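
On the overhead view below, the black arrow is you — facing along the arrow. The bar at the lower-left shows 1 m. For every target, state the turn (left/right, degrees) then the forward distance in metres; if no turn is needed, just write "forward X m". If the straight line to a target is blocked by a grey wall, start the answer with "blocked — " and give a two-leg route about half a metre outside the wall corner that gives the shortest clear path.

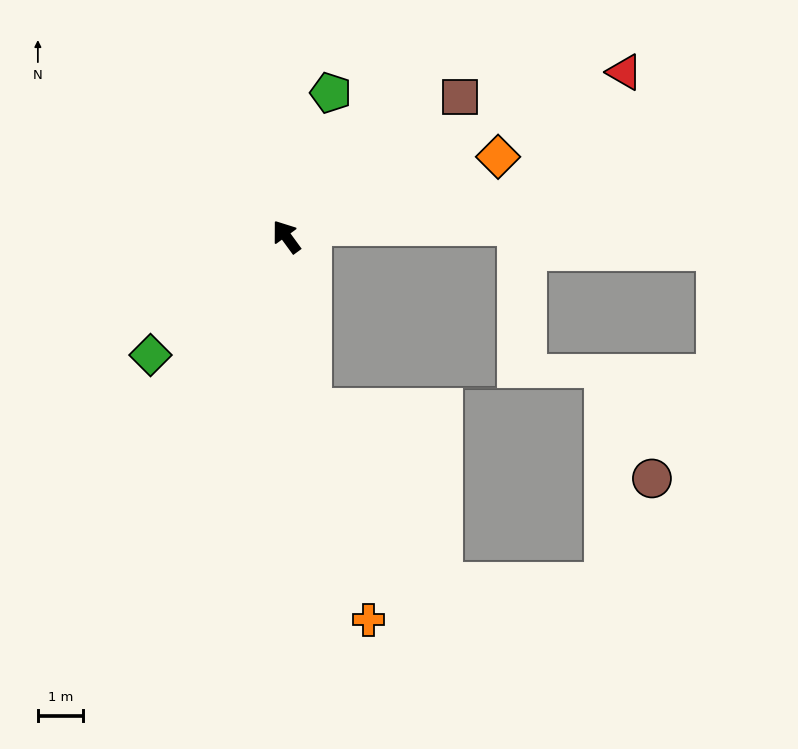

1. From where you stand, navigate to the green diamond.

turn left 95°, forward 4.0 m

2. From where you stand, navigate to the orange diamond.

turn right 105°, forward 5.0 m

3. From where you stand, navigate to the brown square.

turn right 87°, forward 4.9 m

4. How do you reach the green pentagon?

turn right 53°, forward 3.3 m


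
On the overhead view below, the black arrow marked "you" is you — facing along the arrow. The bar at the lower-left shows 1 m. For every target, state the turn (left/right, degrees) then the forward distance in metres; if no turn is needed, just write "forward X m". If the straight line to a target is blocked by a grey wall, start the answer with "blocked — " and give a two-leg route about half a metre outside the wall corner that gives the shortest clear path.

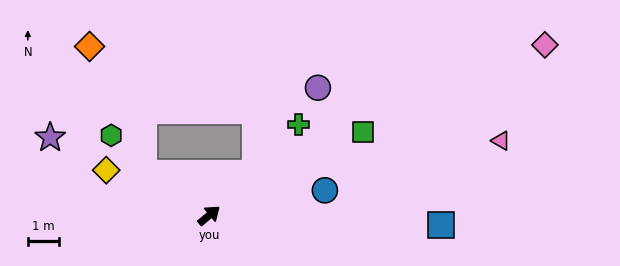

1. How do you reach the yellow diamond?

turn left 117°, forward 3.6 m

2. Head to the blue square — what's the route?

turn right 42°, forward 7.5 m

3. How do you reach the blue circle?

turn right 27°, forward 3.8 m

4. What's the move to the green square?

turn right 11°, forward 5.7 m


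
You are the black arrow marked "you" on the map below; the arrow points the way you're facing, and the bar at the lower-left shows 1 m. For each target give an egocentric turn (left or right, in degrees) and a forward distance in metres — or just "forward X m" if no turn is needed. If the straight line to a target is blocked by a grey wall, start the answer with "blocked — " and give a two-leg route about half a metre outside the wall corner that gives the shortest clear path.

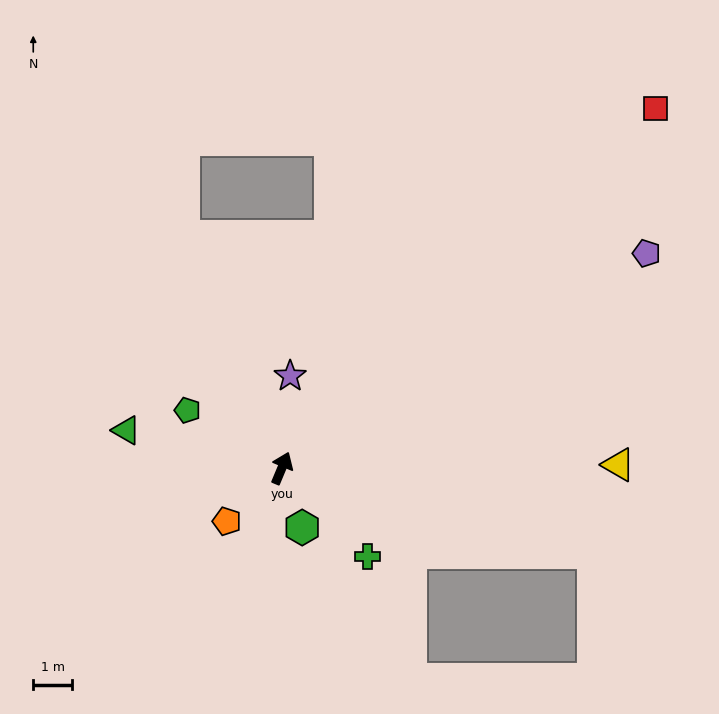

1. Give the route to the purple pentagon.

turn right 37°, forward 10.9 m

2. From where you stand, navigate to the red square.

turn right 23°, forward 13.4 m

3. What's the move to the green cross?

turn right 113°, forward 3.2 m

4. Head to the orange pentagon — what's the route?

turn left 157°, forward 2.0 m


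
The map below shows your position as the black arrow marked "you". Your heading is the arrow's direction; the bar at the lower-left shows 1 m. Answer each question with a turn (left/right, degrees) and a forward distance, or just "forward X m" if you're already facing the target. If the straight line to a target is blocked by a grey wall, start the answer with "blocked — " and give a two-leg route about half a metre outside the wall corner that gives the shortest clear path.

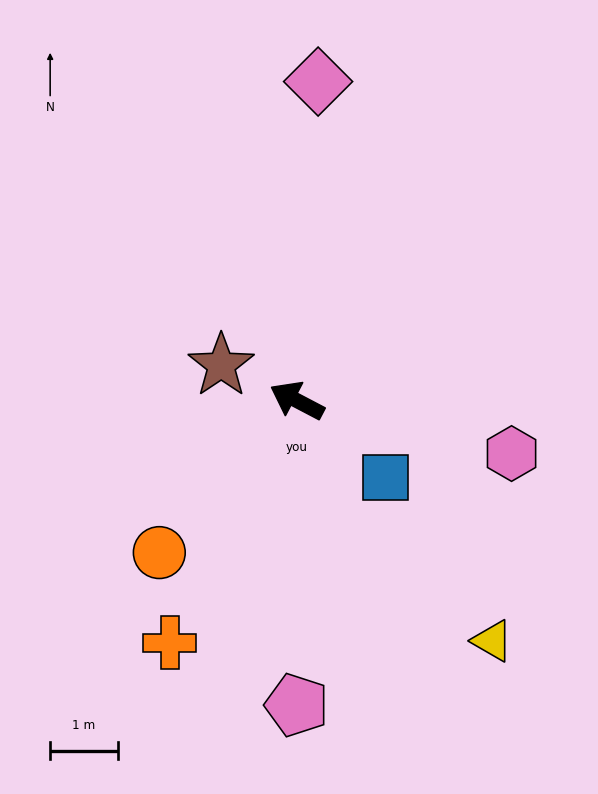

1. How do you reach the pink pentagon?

turn left 118°, forward 4.5 m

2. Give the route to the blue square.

turn left 167°, forward 1.7 m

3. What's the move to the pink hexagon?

turn right 166°, forward 3.3 m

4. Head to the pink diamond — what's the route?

turn right 66°, forward 4.7 m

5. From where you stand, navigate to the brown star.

turn left 3°, forward 1.2 m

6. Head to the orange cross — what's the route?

turn left 90°, forward 4.0 m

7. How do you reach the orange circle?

turn left 76°, forward 3.0 m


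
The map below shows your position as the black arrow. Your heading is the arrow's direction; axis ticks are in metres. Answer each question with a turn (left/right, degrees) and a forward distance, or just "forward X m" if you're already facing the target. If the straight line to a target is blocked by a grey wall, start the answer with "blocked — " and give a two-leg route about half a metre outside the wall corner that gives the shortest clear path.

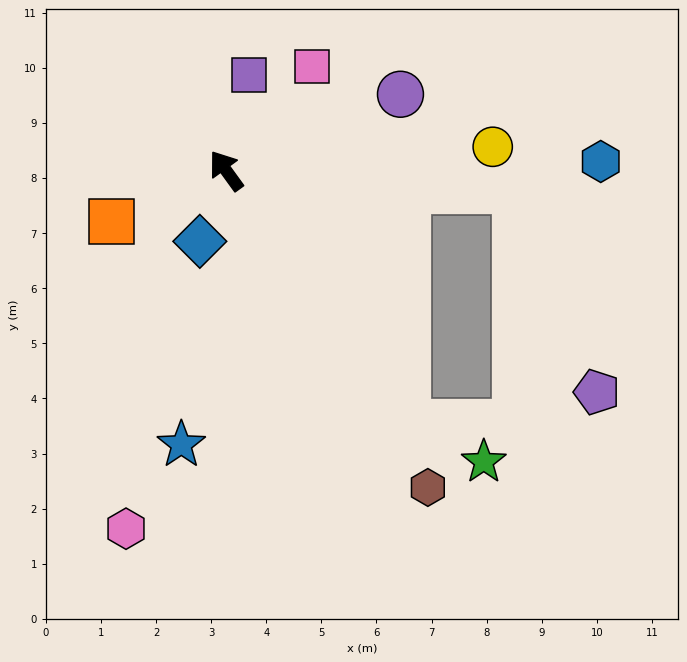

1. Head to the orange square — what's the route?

turn left 78°, forward 2.3 m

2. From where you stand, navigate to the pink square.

turn right 75°, forward 2.5 m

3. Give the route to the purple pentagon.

blocked — turn right 130°, forward 5.3 m, then turn right 64°, forward 3.9 m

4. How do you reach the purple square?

turn right 49°, forward 1.8 m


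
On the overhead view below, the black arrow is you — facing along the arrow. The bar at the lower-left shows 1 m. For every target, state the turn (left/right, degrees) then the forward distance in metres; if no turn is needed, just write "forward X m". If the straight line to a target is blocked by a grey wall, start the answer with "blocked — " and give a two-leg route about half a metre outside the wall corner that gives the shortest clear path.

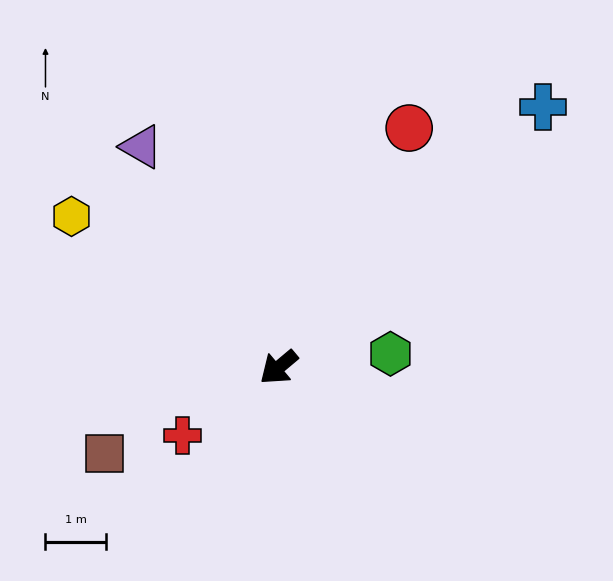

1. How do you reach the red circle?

turn right 159°, forward 4.5 m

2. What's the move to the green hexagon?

turn left 147°, forward 1.9 m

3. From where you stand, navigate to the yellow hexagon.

turn right 76°, forward 4.2 m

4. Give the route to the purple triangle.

turn right 98°, forward 4.3 m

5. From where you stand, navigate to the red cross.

turn right 5°, forward 1.9 m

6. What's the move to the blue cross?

turn right 175°, forward 6.1 m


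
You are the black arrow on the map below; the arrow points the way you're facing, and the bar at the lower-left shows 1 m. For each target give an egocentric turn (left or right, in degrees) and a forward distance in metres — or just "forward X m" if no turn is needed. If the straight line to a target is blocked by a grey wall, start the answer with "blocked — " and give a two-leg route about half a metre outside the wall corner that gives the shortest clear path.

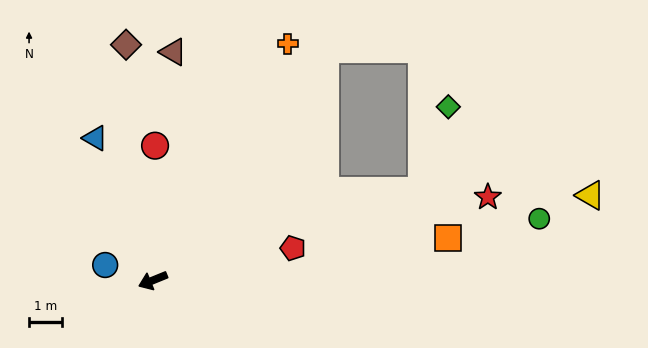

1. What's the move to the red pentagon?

turn left 171°, forward 4.4 m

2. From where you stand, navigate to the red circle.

turn right 113°, forward 4.1 m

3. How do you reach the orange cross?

turn right 142°, forward 8.4 m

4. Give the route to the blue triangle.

turn right 90°, forward 4.7 m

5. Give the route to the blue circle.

turn right 40°, forward 1.5 m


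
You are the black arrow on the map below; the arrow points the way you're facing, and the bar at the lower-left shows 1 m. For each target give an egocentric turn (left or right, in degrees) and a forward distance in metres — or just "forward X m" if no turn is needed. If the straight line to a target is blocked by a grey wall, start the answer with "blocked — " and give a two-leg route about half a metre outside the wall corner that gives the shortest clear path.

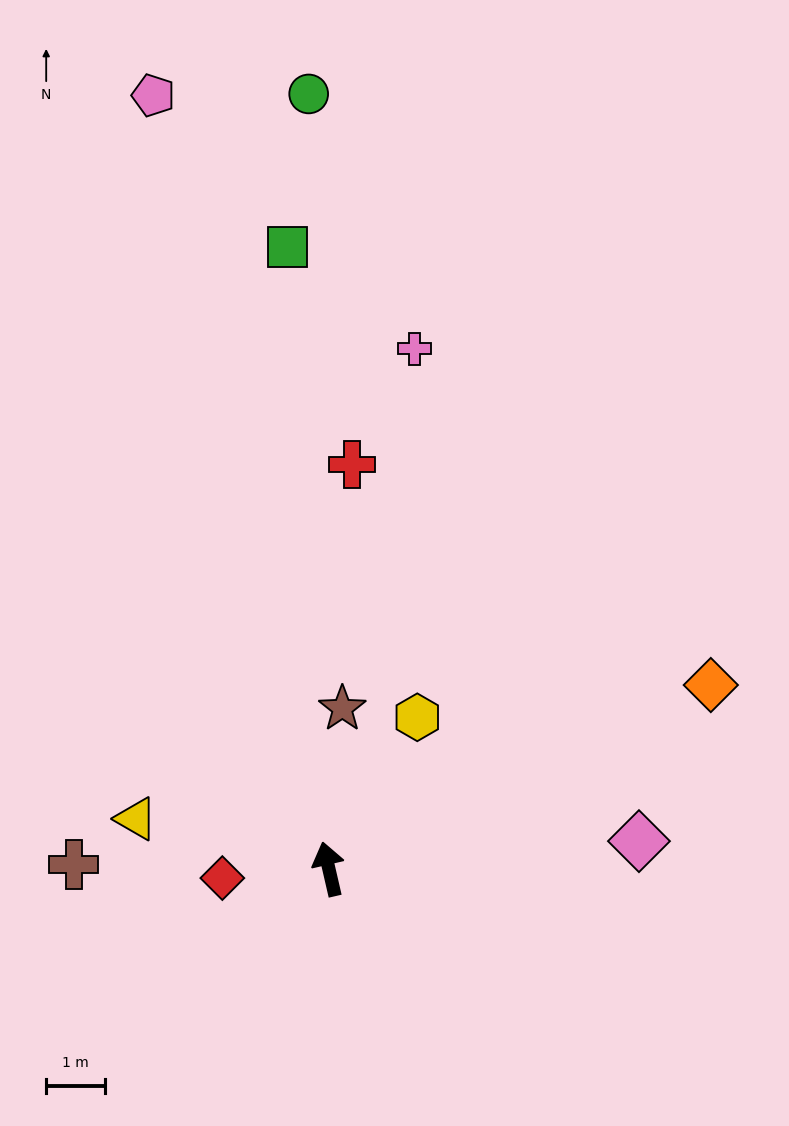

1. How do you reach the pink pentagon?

forward 13.6 m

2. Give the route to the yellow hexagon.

turn right 43°, forward 3.0 m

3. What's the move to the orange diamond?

turn right 77°, forward 7.3 m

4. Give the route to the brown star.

turn right 18°, forward 2.8 m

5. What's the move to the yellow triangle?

turn left 62°, forward 3.4 m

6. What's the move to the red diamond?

turn left 82°, forward 1.8 m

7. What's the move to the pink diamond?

turn right 98°, forward 5.3 m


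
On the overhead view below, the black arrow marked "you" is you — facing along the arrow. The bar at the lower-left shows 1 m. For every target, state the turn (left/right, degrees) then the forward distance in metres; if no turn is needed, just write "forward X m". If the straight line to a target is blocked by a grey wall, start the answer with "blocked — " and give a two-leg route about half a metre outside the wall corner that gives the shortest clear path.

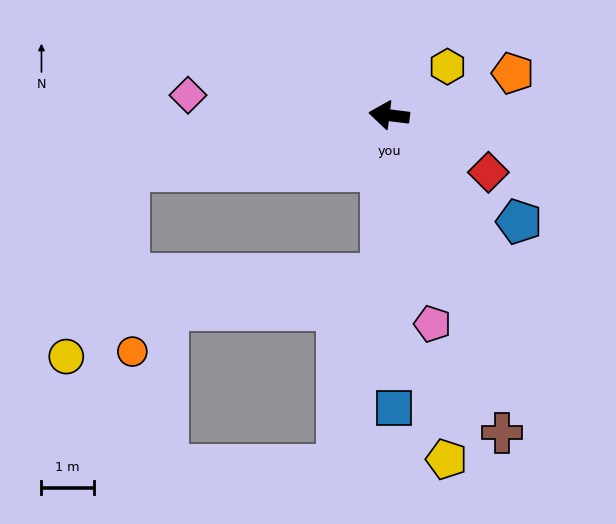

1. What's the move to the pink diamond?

forward 3.9 m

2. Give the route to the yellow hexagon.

turn right 133°, forward 1.5 m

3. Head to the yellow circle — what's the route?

blocked — turn left 19°, forward 5.1 m, then turn left 60°, forward 3.8 m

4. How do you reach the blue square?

turn left 98°, forward 5.6 m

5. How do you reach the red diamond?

turn left 157°, forward 2.2 m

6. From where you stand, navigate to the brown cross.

turn left 117°, forward 6.5 m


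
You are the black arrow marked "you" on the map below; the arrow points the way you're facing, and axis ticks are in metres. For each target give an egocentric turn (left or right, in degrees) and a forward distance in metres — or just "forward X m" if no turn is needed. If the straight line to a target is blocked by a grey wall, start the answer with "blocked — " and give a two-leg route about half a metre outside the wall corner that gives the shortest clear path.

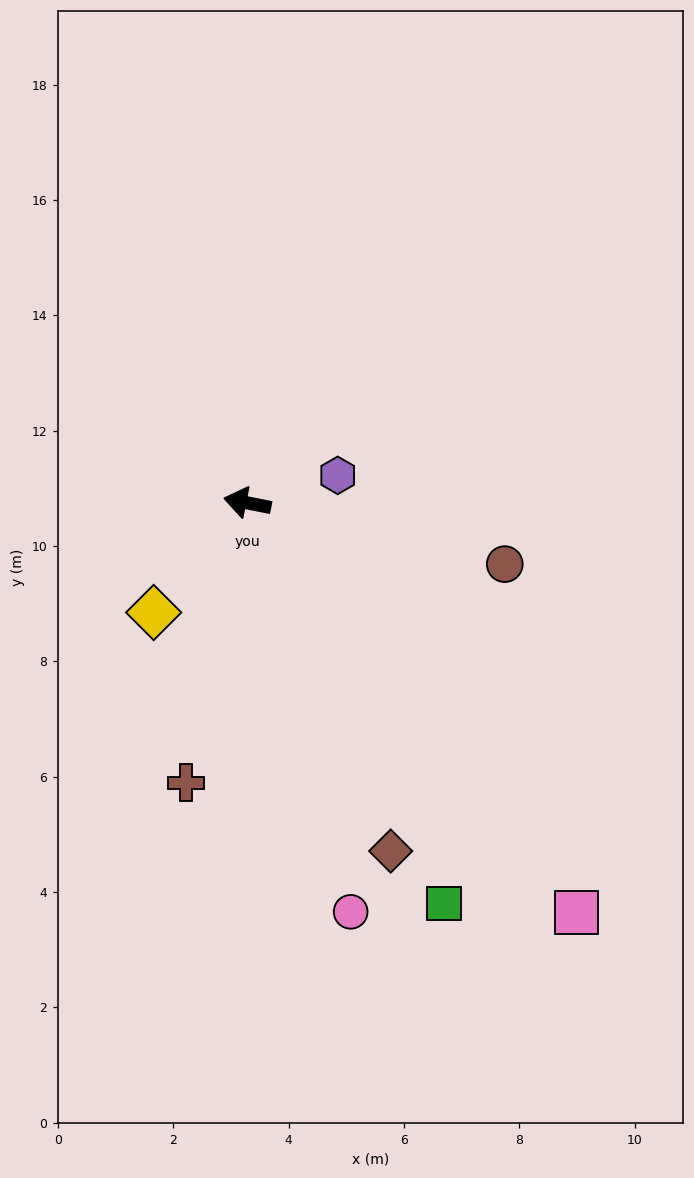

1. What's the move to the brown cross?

turn left 89°, forward 5.0 m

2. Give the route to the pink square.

turn left 140°, forward 9.1 m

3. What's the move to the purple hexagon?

turn right 152°, forward 1.6 m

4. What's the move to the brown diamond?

turn left 124°, forward 6.5 m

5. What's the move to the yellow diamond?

turn left 61°, forward 2.5 m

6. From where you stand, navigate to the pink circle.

turn left 115°, forward 7.3 m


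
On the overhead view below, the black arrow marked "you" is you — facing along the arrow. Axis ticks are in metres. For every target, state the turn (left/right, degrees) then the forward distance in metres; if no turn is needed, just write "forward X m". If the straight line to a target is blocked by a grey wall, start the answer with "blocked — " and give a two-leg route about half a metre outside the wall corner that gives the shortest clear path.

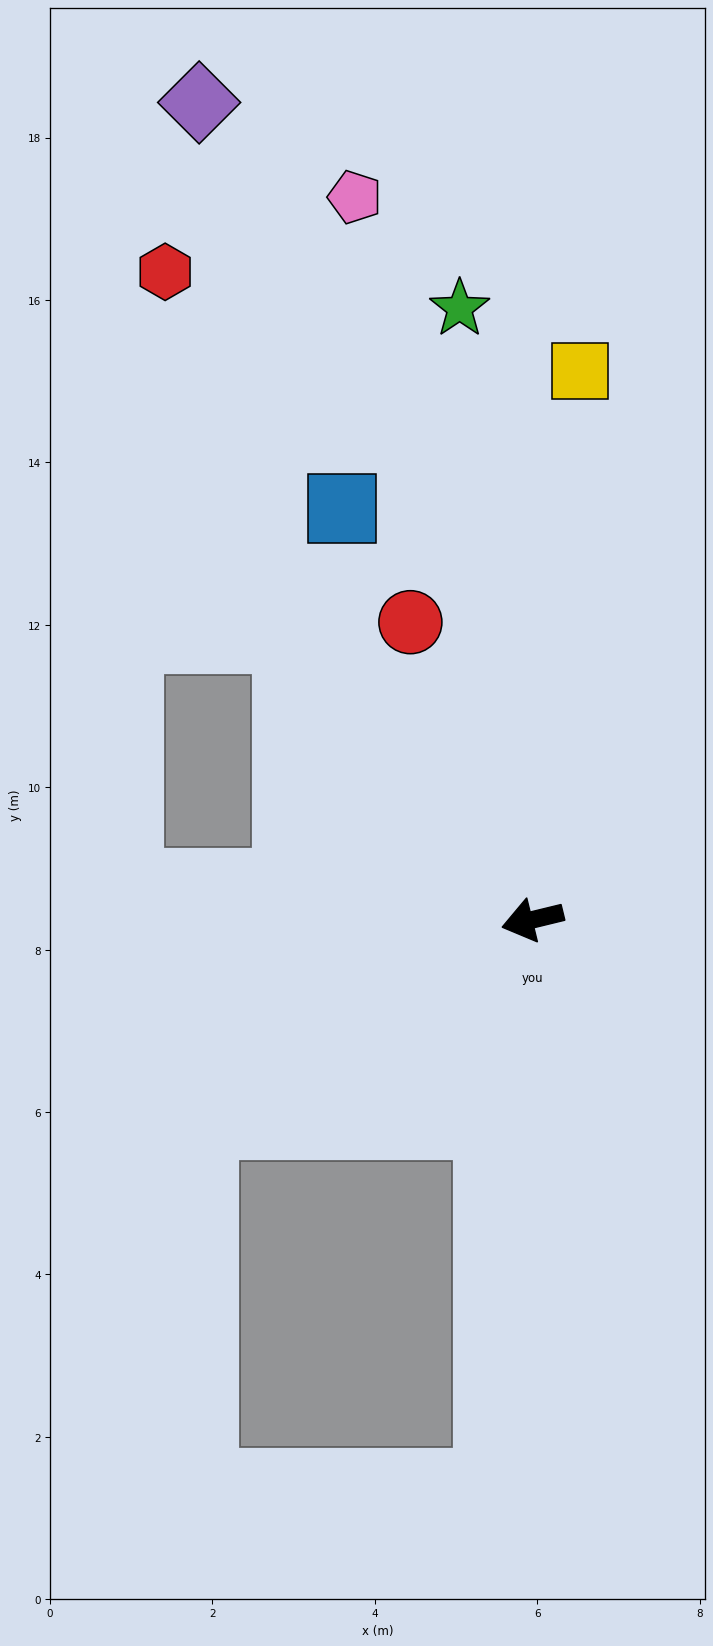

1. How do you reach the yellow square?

turn right 109°, forward 6.8 m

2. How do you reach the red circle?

turn right 81°, forward 4.0 m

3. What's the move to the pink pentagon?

turn right 90°, forward 9.2 m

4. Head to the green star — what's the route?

turn right 97°, forward 7.6 m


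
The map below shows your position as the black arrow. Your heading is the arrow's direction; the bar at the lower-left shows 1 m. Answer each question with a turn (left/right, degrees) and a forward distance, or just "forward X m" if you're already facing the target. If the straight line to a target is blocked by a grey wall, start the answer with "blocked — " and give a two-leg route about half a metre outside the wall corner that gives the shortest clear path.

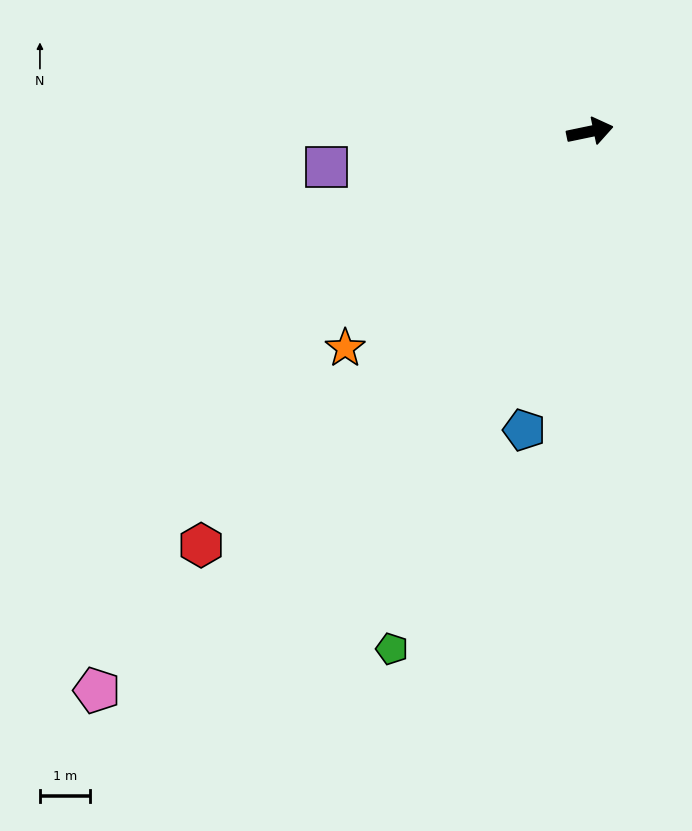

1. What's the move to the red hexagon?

turn right 145°, forward 11.4 m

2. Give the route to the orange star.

turn right 150°, forward 6.6 m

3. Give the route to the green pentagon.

turn right 123°, forward 11.1 m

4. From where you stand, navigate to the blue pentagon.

turn right 114°, forward 6.1 m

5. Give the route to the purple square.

turn left 176°, forward 5.3 m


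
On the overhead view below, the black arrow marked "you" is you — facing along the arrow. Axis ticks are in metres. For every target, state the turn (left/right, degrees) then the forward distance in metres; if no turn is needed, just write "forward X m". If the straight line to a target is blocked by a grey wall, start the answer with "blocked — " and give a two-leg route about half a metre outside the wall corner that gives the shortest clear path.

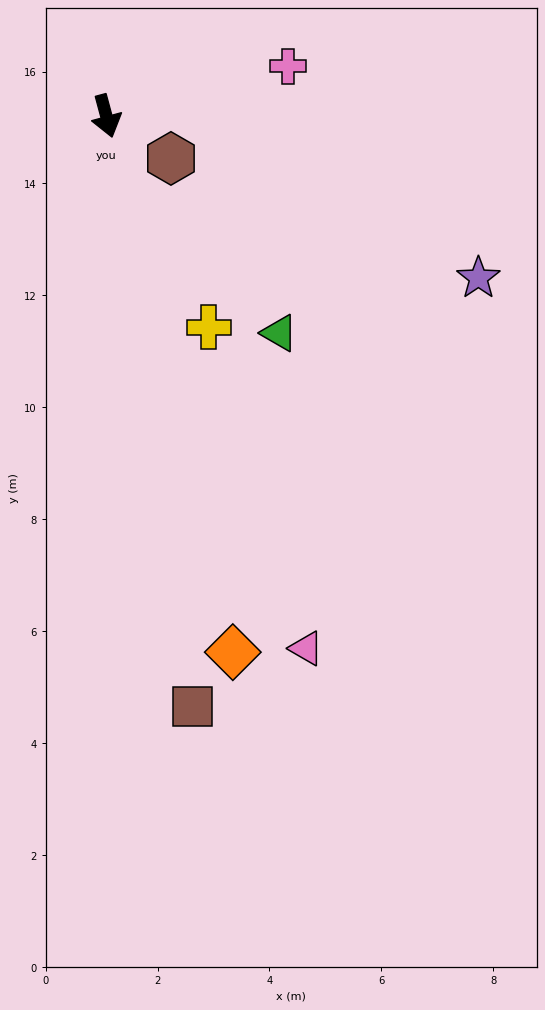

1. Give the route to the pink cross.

turn left 90°, forward 3.4 m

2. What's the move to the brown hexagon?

turn left 42°, forward 1.4 m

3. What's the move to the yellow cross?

turn left 11°, forward 4.2 m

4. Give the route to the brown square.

turn right 7°, forward 10.7 m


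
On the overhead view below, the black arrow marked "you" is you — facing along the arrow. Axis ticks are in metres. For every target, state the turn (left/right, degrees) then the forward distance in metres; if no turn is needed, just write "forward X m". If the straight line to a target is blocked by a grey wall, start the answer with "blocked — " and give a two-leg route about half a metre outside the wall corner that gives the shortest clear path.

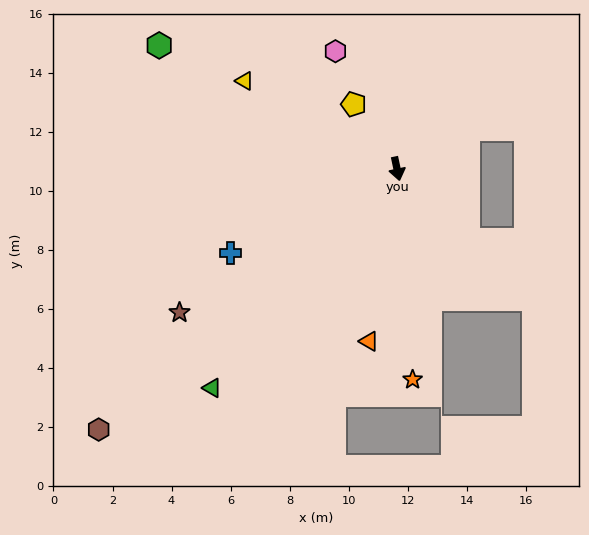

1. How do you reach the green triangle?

turn right 52°, forward 9.7 m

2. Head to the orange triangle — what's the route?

turn right 21°, forward 5.9 m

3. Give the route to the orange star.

turn right 8°, forward 7.2 m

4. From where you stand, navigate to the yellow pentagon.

turn right 158°, forward 2.6 m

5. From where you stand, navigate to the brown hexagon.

turn right 61°, forward 13.4 m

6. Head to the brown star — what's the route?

turn right 68°, forward 8.8 m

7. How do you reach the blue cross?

turn right 75°, forward 6.3 m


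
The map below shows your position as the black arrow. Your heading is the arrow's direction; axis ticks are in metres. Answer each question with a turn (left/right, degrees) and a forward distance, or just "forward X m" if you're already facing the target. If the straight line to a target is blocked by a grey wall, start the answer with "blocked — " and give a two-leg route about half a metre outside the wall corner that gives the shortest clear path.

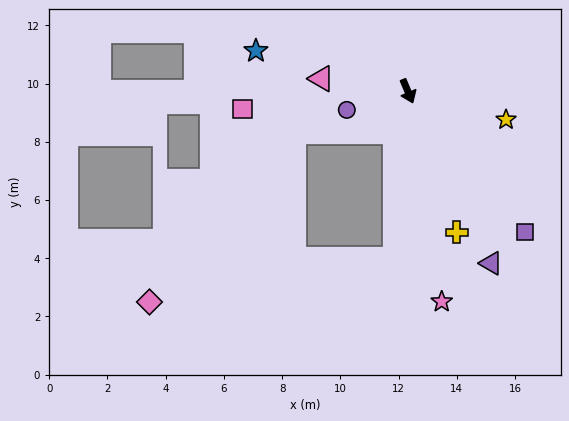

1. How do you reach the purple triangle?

turn left 3°, forward 6.6 m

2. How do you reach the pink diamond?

blocked — turn right 27°, forward 5.8 m, then turn right 76°, forward 8.6 m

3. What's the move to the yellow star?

turn left 51°, forward 3.5 m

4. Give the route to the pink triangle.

turn right 121°, forward 3.0 m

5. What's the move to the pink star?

turn right 14°, forward 7.3 m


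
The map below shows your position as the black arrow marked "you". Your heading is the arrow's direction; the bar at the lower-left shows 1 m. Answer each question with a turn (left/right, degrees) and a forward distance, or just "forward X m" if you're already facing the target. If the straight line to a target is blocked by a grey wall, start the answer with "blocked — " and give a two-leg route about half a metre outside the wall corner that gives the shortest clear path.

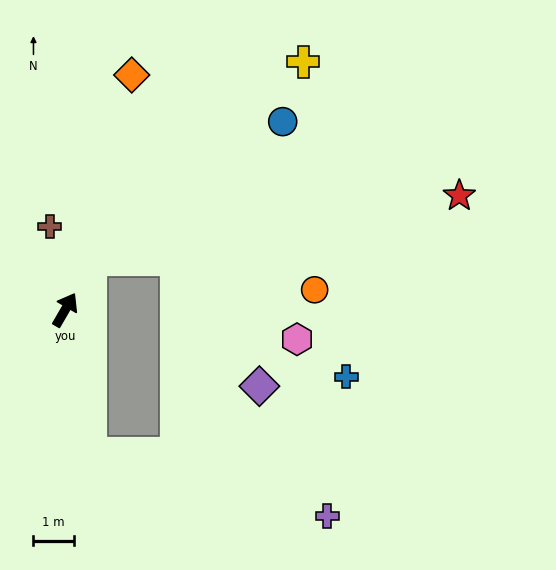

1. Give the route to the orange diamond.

turn left 14°, forward 6.1 m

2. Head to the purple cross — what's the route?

blocked — turn right 140°, forward 3.6 m, then turn left 65°, forward 6.1 m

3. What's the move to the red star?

blocked — turn left 4°, forward 1.4 m, then turn right 54°, forward 9.3 m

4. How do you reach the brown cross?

turn left 41°, forward 2.1 m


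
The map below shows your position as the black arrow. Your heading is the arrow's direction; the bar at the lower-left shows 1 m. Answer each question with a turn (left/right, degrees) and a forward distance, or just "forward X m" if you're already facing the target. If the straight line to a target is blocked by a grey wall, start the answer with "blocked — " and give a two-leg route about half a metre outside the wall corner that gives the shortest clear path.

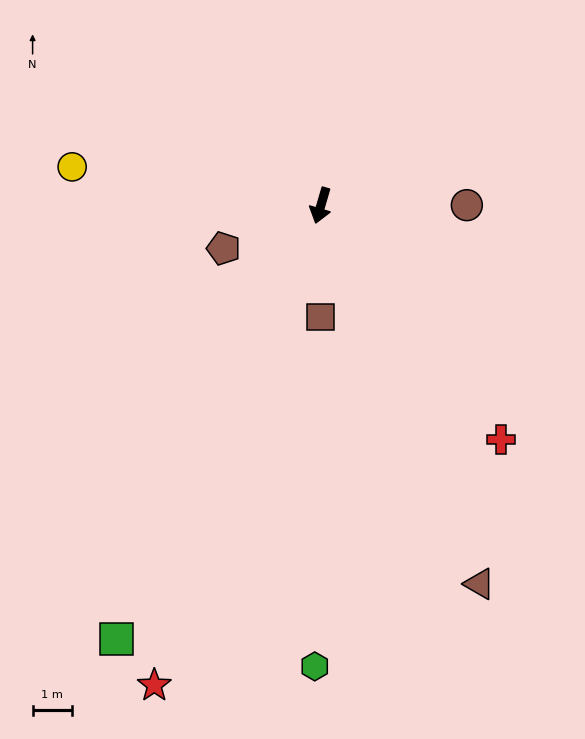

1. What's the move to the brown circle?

turn left 106°, forward 3.7 m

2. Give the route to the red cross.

turn left 54°, forward 7.5 m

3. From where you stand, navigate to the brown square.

turn left 16°, forward 2.8 m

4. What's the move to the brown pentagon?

turn right 50°, forward 2.7 m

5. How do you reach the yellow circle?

turn right 83°, forward 6.4 m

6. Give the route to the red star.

turn right 3°, forward 13.0 m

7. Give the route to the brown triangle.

turn left 39°, forward 10.5 m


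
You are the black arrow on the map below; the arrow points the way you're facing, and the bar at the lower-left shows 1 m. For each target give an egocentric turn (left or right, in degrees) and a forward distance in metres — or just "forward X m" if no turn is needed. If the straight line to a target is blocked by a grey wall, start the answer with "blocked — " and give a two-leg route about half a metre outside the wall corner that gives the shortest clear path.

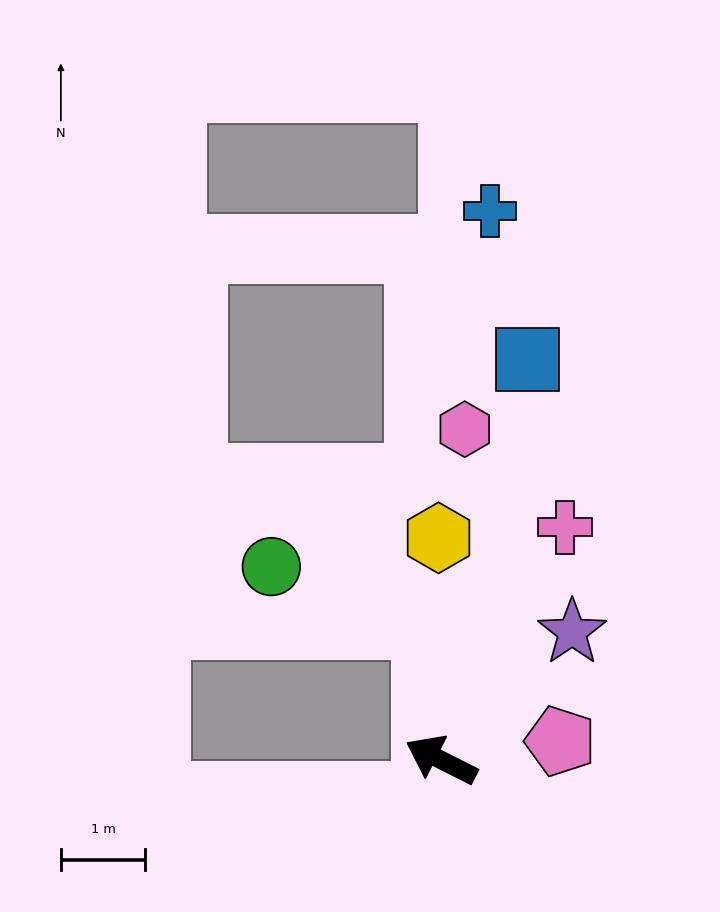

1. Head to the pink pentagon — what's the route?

turn right 144°, forward 1.4 m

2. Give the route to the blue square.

turn right 75°, forward 4.9 m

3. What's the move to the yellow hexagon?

turn right 63°, forward 2.6 m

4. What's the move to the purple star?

turn right 109°, forward 2.2 m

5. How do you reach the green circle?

blocked — turn right 58°, forward 1.6 m, then turn left 65°, forward 2.0 m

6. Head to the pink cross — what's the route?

turn right 91°, forward 3.1 m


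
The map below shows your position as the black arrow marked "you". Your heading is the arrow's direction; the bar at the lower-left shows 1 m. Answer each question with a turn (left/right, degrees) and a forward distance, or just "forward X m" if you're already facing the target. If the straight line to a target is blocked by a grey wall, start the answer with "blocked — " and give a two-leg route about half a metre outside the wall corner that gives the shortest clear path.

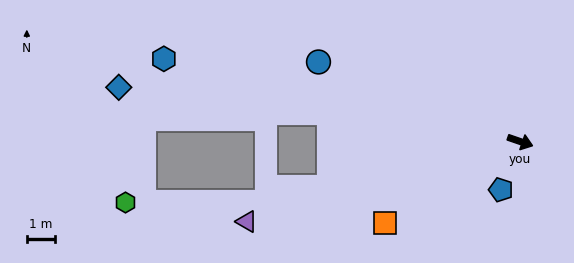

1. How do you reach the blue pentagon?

turn right 93°, forward 1.8 m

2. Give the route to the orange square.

turn right 130°, forward 5.5 m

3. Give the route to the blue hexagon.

turn right 174°, forward 12.8 m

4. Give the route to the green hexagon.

blocked — turn right 148°, forward 9.1 m, then turn right 13°, forward 4.9 m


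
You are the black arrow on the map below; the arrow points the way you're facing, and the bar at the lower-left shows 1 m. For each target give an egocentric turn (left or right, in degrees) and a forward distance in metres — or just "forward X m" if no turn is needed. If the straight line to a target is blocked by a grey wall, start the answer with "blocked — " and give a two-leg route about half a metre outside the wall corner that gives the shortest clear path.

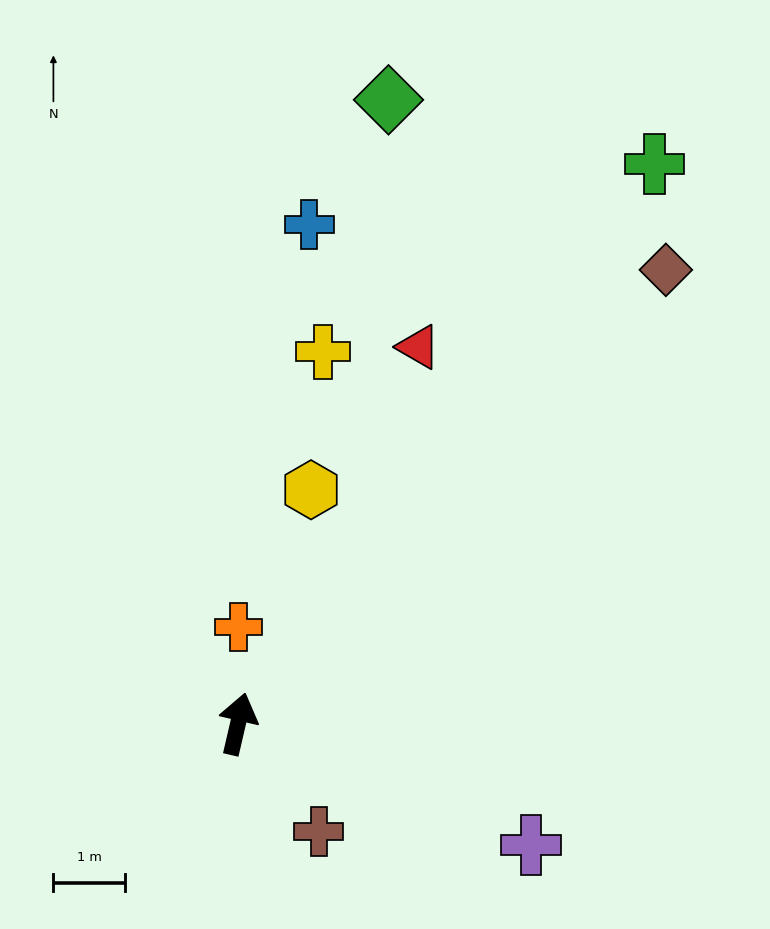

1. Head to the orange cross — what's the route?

turn left 13°, forward 1.3 m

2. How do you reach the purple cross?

turn right 99°, forward 4.4 m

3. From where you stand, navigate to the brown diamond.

turn right 30°, forward 8.7 m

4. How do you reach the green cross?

turn right 24°, forward 9.7 m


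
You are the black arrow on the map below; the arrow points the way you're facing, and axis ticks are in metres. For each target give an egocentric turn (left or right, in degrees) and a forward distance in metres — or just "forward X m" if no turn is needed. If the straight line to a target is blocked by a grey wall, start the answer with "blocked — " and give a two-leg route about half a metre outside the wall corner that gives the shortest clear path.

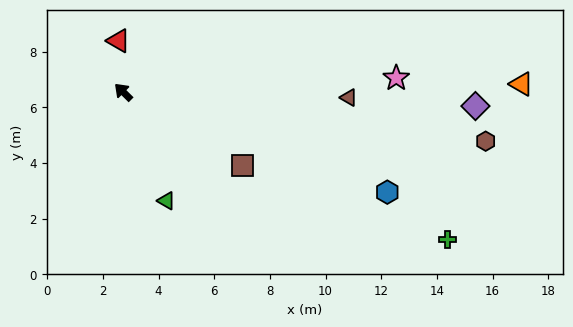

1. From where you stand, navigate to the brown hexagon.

turn right 143°, forward 13.1 m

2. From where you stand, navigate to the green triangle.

turn left 156°, forward 4.2 m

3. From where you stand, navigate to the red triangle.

turn right 40°, forward 1.9 m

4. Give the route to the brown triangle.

turn right 137°, forward 8.1 m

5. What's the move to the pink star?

turn right 132°, forward 9.8 m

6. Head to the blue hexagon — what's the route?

turn right 156°, forward 10.1 m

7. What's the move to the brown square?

turn right 167°, forward 5.0 m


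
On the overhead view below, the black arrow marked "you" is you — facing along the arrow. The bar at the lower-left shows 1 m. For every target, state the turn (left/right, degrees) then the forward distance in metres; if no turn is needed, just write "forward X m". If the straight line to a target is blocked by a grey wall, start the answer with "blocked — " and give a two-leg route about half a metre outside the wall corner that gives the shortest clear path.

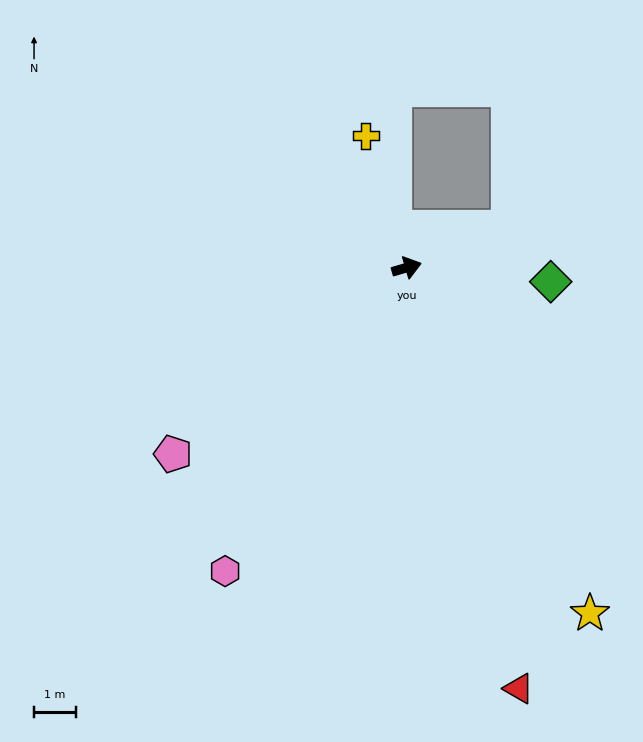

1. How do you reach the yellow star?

turn right 78°, forward 9.3 m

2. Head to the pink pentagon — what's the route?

turn right 158°, forward 7.1 m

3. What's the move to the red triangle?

turn right 91°, forward 10.4 m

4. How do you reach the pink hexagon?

turn right 137°, forward 8.4 m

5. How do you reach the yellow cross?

turn left 91°, forward 3.3 m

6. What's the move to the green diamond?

turn right 22°, forward 3.5 m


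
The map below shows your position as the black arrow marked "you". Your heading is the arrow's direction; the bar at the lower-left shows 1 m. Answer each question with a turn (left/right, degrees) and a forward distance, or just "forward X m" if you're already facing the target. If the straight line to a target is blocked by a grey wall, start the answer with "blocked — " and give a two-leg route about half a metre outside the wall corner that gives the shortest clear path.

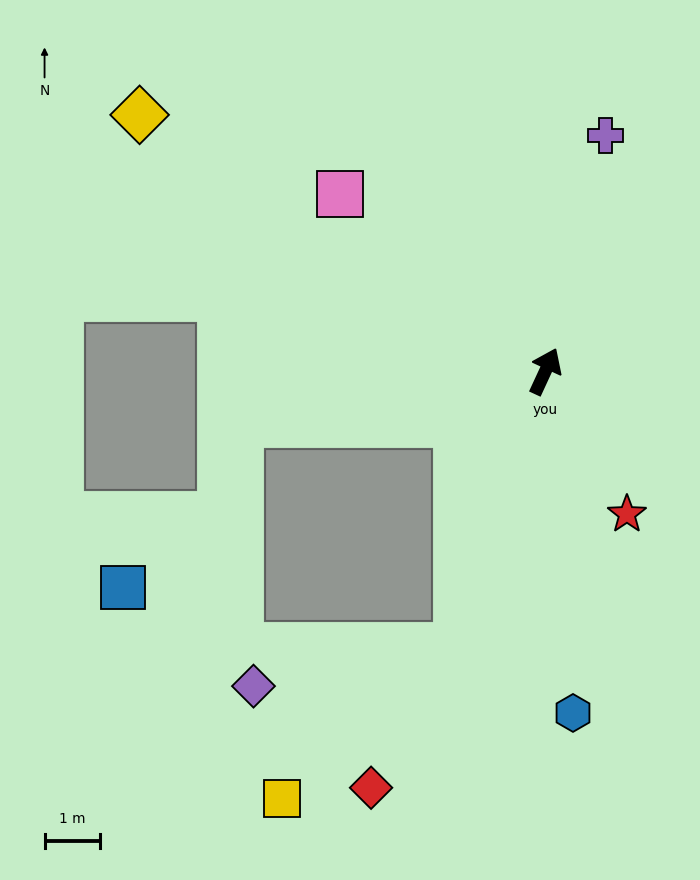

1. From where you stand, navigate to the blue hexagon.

turn right 151°, forward 6.1 m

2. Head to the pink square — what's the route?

turn left 74°, forward 4.8 m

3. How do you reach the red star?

turn right 125°, forward 2.9 m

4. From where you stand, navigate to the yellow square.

blocked — turn right 173°, forward 5.2 m, then turn right 31°, forward 4.2 m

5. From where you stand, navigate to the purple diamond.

blocked — turn right 173°, forward 5.2 m, then turn right 61°, forward 3.7 m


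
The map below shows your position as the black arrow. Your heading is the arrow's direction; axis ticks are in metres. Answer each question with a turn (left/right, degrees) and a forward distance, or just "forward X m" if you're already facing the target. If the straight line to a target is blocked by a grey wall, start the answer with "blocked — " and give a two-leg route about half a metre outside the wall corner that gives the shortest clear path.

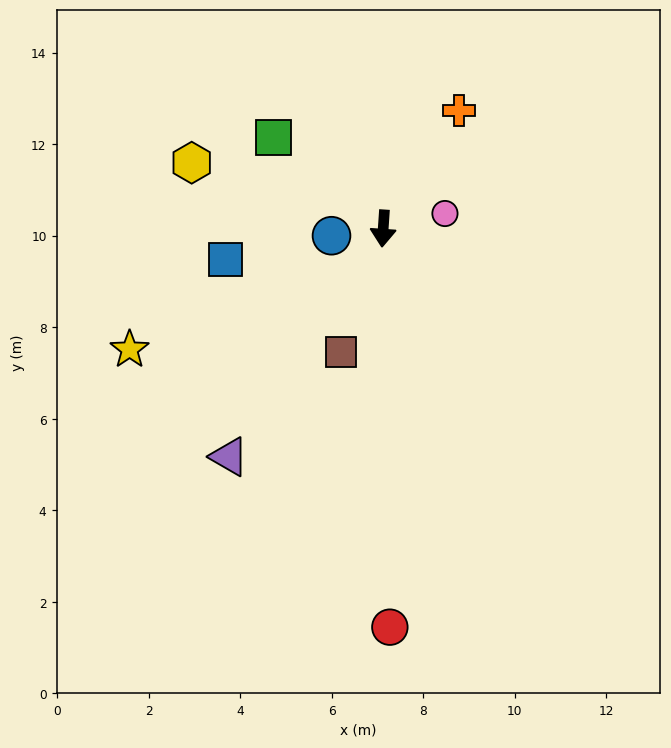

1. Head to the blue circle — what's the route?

turn right 78°, forward 1.1 m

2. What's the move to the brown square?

turn right 15°, forward 2.9 m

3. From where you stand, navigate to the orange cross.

turn left 151°, forward 3.1 m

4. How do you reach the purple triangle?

turn right 30°, forward 6.0 m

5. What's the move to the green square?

turn right 126°, forward 3.1 m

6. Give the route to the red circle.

turn left 5°, forward 8.7 m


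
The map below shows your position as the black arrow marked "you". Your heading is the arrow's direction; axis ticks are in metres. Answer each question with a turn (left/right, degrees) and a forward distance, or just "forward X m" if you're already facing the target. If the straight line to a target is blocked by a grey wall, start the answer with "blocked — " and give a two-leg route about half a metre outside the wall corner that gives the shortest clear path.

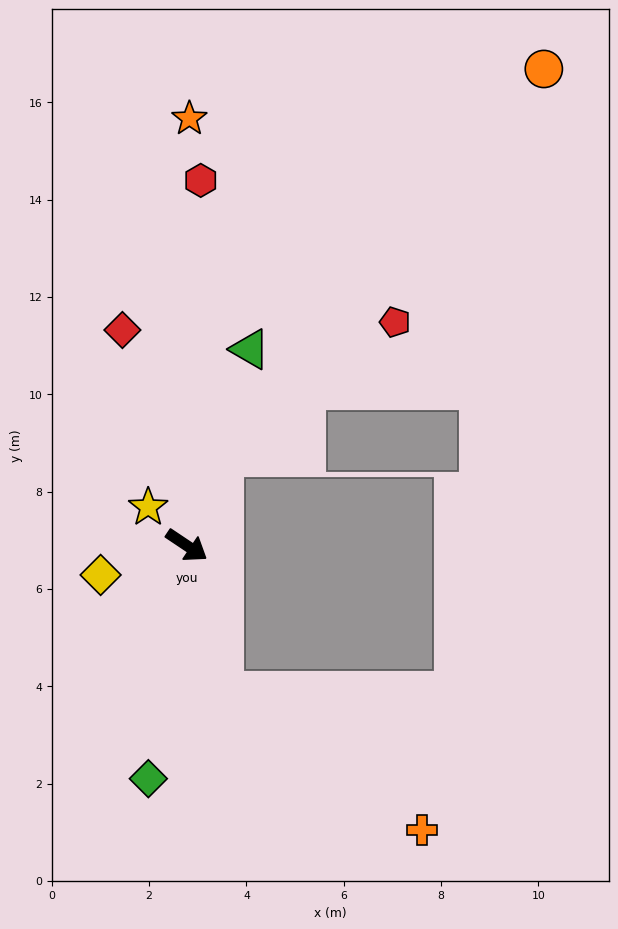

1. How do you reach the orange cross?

blocked — turn right 42°, forward 3.1 m, then turn left 41°, forward 5.0 m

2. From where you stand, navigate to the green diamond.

turn right 66°, forward 4.9 m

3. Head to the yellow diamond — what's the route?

turn right 127°, forward 1.9 m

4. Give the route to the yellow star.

turn left 169°, forward 1.1 m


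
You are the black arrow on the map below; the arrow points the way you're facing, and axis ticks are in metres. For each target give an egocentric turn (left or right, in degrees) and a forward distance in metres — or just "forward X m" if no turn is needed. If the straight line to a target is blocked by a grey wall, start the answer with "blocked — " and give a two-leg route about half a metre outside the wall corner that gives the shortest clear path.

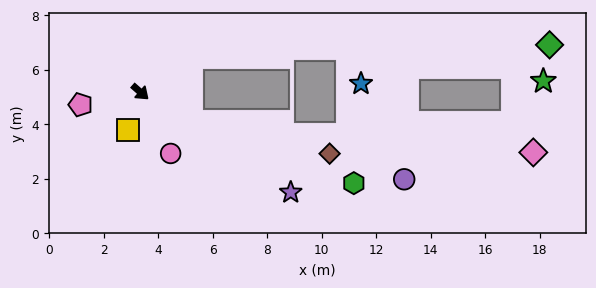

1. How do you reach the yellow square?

turn right 67°, forward 1.5 m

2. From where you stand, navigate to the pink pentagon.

turn right 127°, forward 2.2 m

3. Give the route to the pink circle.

turn right 22°, forward 2.5 m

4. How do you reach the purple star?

turn left 8°, forward 6.6 m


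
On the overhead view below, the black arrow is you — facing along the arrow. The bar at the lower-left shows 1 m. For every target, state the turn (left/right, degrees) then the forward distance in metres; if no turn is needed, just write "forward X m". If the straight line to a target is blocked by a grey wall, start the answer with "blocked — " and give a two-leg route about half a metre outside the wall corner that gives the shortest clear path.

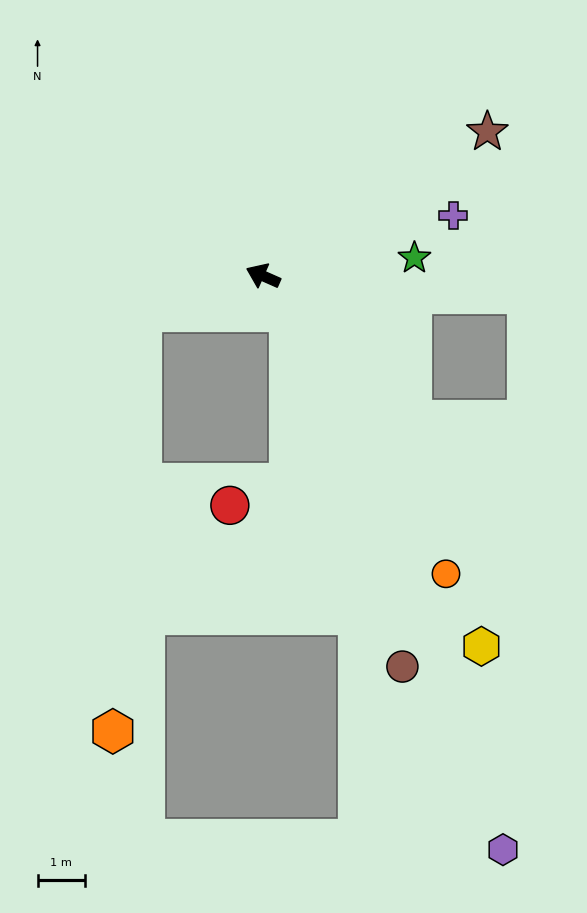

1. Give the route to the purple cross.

turn right 139°, forward 4.2 m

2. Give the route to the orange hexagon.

blocked — turn left 40°, forward 2.7 m, then turn left 70°, forward 8.9 m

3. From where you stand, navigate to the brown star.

turn right 123°, forward 5.6 m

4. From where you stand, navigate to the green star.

turn right 149°, forward 3.2 m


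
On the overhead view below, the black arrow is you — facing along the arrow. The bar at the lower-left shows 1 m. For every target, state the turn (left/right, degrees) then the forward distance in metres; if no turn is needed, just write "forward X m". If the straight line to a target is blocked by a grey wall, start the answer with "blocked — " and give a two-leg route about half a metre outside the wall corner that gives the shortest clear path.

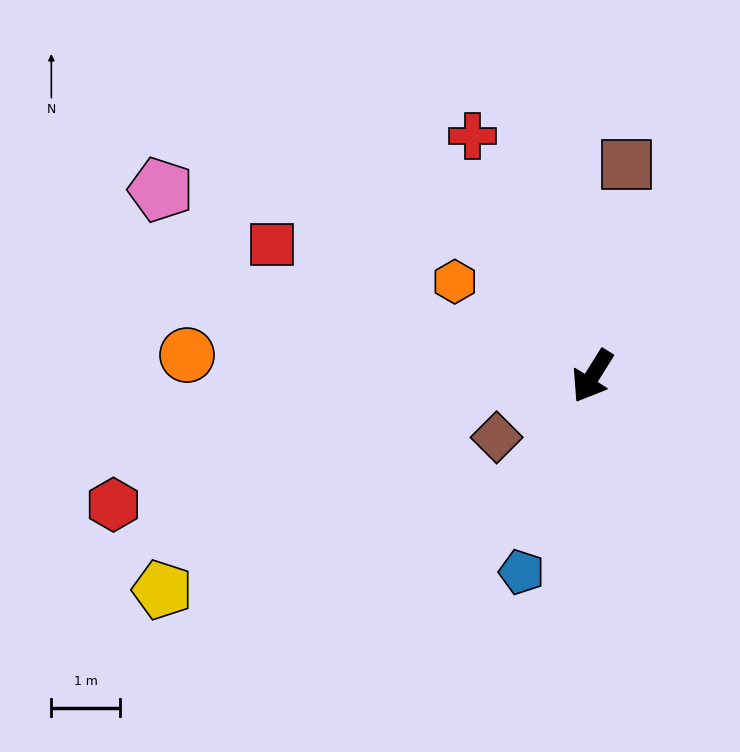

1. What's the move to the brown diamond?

turn right 25°, forward 1.6 m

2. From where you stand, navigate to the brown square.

turn right 157°, forward 3.1 m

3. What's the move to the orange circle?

turn right 61°, forward 5.9 m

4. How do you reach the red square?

turn right 80°, forward 5.0 m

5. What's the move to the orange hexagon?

turn right 92°, forward 2.4 m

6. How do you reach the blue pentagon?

turn left 12°, forward 3.0 m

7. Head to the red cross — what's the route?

turn right 121°, forward 3.9 m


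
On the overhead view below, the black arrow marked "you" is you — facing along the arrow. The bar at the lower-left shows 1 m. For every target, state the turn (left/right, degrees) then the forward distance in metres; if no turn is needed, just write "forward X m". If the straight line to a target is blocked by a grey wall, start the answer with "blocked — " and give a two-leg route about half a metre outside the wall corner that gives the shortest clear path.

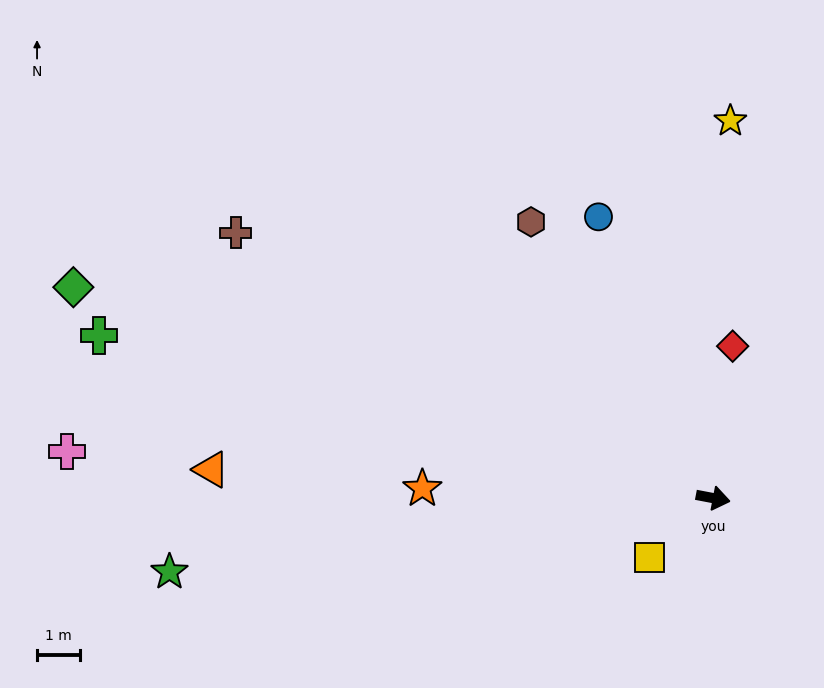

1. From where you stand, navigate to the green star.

turn right 161°, forward 12.7 m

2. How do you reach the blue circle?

turn left 123°, forward 7.0 m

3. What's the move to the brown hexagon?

turn left 134°, forward 7.6 m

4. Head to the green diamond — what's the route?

turn left 173°, forward 15.6 m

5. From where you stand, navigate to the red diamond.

turn left 94°, forward 3.5 m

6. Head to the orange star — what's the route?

turn right 171°, forward 6.7 m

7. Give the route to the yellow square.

turn right 126°, forward 2.0 m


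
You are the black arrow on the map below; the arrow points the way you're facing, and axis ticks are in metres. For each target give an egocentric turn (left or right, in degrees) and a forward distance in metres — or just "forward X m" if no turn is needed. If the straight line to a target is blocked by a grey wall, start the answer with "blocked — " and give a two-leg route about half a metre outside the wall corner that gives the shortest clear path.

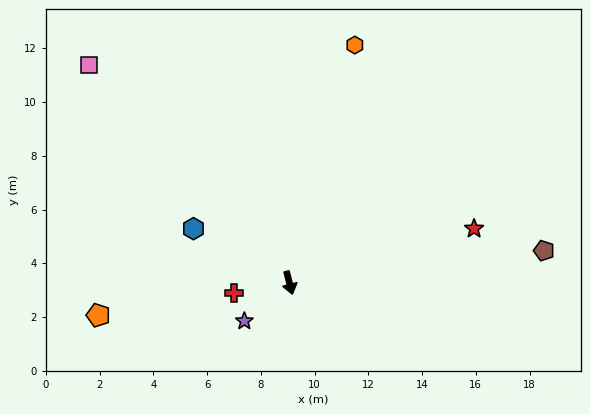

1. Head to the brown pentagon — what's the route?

turn left 83°, forward 9.5 m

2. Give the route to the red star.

turn left 92°, forward 7.2 m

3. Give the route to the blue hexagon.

turn right 134°, forward 4.1 m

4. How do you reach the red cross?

turn right 94°, forward 2.1 m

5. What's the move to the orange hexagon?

turn left 150°, forward 9.2 m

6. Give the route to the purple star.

turn right 64°, forward 2.2 m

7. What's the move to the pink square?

turn right 152°, forward 11.0 m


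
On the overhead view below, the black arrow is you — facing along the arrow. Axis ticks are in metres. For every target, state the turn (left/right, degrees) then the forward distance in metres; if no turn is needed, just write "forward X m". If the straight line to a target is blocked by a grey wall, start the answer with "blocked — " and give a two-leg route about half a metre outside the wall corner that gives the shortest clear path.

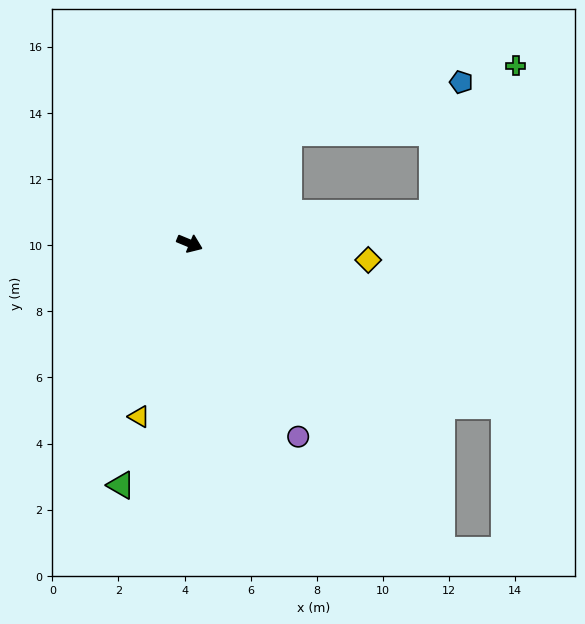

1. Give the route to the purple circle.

turn right 38°, forward 6.7 m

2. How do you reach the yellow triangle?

turn right 84°, forward 5.5 m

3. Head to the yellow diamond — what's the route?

turn left 17°, forward 5.4 m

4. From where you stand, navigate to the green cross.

blocked — turn left 30°, forward 7.4 m, then turn left 53°, forward 5.1 m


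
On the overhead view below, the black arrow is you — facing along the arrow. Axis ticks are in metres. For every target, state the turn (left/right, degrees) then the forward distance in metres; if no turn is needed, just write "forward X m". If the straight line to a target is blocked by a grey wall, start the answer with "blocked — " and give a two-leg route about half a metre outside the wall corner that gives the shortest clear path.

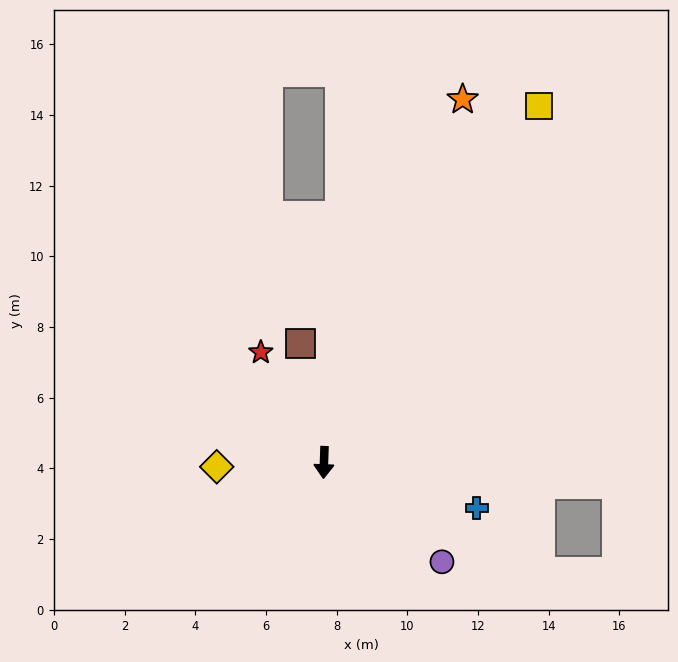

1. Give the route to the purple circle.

turn left 52°, forward 4.4 m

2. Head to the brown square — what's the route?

turn right 167°, forward 3.4 m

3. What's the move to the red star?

turn right 148°, forward 3.6 m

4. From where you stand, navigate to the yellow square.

turn left 151°, forward 11.8 m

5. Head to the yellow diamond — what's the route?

turn right 86°, forward 3.0 m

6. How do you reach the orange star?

turn left 161°, forward 11.0 m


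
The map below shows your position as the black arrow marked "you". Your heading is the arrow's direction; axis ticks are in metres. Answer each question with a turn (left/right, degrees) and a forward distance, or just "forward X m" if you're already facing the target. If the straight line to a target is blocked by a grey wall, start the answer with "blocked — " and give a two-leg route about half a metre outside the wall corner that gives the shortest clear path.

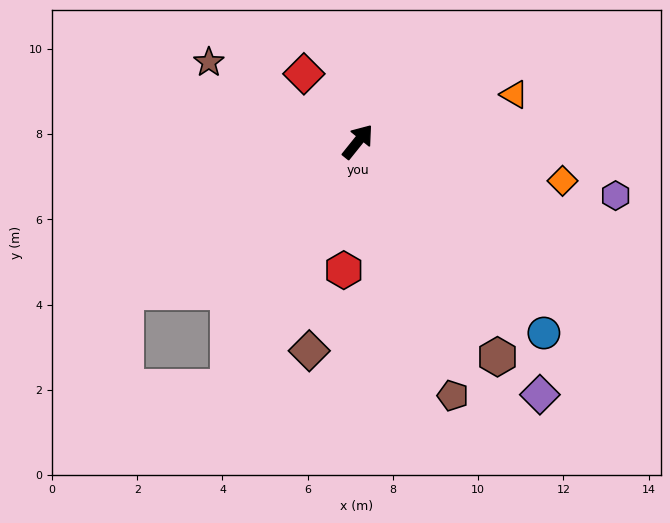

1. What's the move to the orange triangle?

turn right 34°, forward 3.8 m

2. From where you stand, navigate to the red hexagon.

turn right 147°, forward 3.0 m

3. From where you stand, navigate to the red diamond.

turn left 77°, forward 2.0 m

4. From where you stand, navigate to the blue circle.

turn right 97°, forward 6.3 m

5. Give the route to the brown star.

turn left 101°, forward 4.0 m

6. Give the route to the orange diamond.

turn right 62°, forward 4.9 m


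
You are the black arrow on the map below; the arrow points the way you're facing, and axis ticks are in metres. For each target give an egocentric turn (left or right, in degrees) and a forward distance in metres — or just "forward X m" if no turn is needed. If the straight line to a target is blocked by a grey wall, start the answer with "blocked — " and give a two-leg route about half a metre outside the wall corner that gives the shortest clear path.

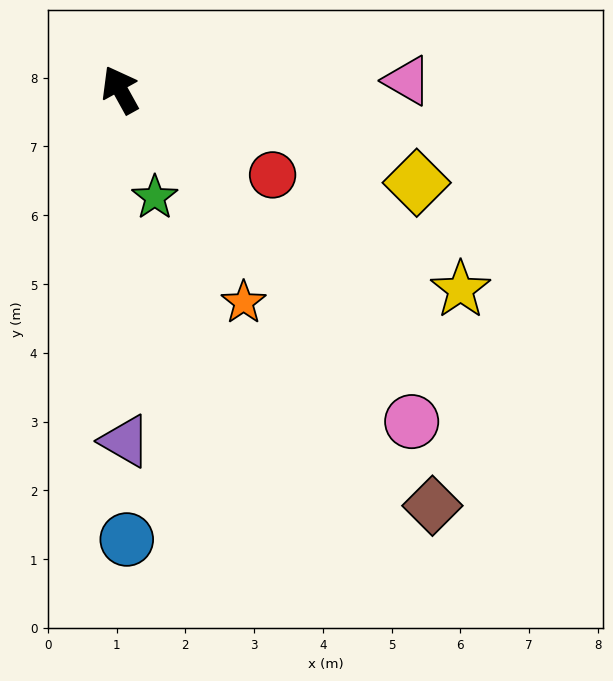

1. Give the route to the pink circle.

turn right 168°, forward 6.4 m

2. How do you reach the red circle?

turn right 148°, forward 2.5 m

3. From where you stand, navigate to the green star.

turn left 169°, forward 1.6 m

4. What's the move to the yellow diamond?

turn right 136°, forward 4.5 m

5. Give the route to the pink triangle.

turn right 117°, forward 4.2 m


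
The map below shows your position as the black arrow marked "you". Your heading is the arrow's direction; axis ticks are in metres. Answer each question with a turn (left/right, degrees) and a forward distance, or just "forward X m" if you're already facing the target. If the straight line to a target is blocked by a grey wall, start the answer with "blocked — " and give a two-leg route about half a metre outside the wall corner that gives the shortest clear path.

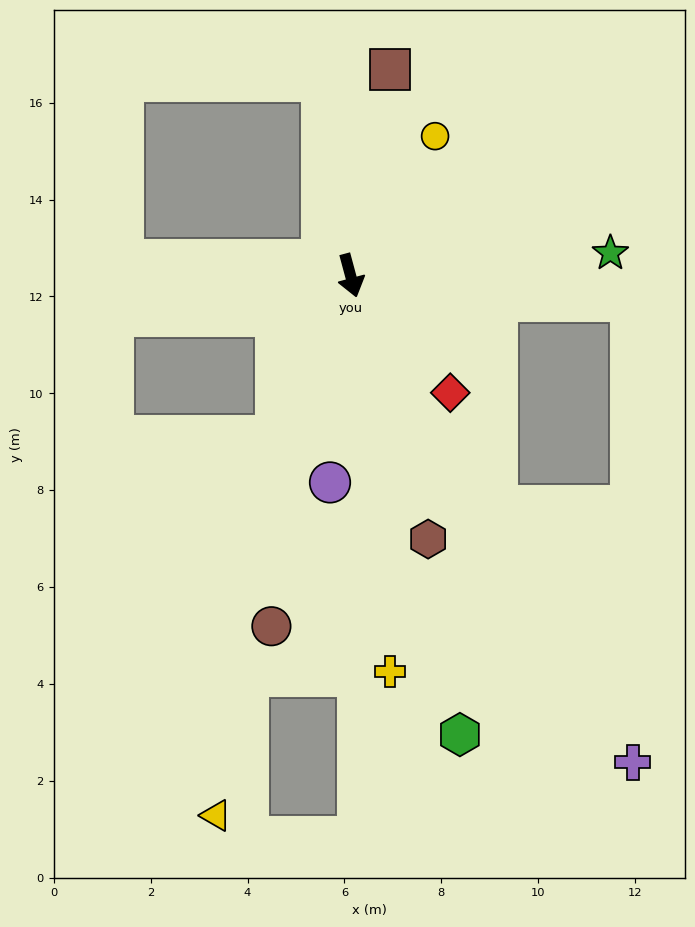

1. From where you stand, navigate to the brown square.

turn left 154°, forward 4.3 m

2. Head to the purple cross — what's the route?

turn left 15°, forward 11.6 m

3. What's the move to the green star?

turn left 80°, forward 5.4 m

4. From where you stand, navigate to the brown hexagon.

forward 5.7 m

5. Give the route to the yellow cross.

turn right 9°, forward 8.2 m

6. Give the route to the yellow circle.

turn left 134°, forward 3.4 m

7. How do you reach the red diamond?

turn left 25°, forward 3.2 m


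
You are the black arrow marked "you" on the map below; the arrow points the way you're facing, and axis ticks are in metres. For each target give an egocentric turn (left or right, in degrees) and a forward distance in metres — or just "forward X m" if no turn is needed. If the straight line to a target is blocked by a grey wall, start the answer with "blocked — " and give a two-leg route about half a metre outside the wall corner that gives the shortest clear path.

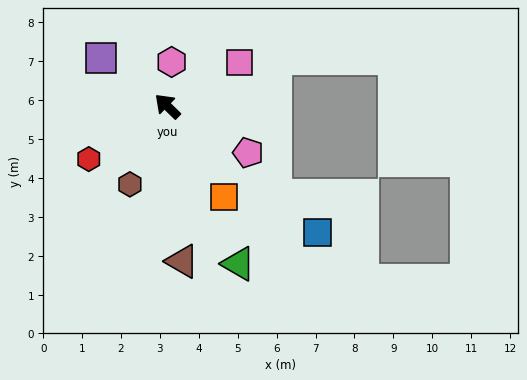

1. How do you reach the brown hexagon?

turn left 109°, forward 2.2 m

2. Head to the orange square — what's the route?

turn left 166°, forward 2.7 m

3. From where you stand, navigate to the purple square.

turn left 8°, forward 2.1 m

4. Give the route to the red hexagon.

turn left 78°, forward 2.4 m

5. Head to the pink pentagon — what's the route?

turn right 166°, forward 2.4 m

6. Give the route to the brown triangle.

turn left 140°, forward 4.0 m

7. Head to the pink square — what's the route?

turn right 105°, forward 2.2 m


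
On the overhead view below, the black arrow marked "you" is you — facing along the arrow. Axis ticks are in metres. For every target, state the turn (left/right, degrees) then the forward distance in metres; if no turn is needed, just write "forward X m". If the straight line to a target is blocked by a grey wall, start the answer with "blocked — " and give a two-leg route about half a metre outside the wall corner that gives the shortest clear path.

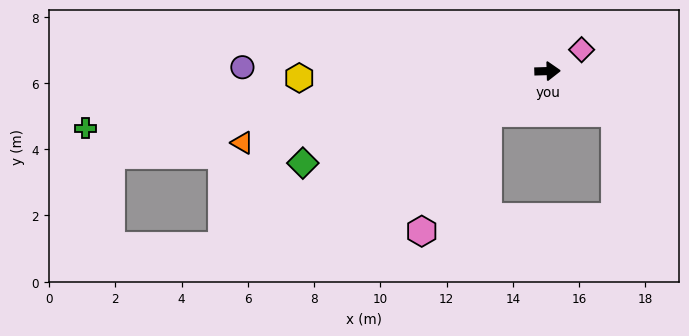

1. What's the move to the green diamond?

turn right 161°, forward 7.9 m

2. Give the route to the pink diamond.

turn left 30°, forward 1.2 m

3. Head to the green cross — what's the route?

turn right 175°, forward 14.1 m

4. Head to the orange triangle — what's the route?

turn right 168°, forward 9.5 m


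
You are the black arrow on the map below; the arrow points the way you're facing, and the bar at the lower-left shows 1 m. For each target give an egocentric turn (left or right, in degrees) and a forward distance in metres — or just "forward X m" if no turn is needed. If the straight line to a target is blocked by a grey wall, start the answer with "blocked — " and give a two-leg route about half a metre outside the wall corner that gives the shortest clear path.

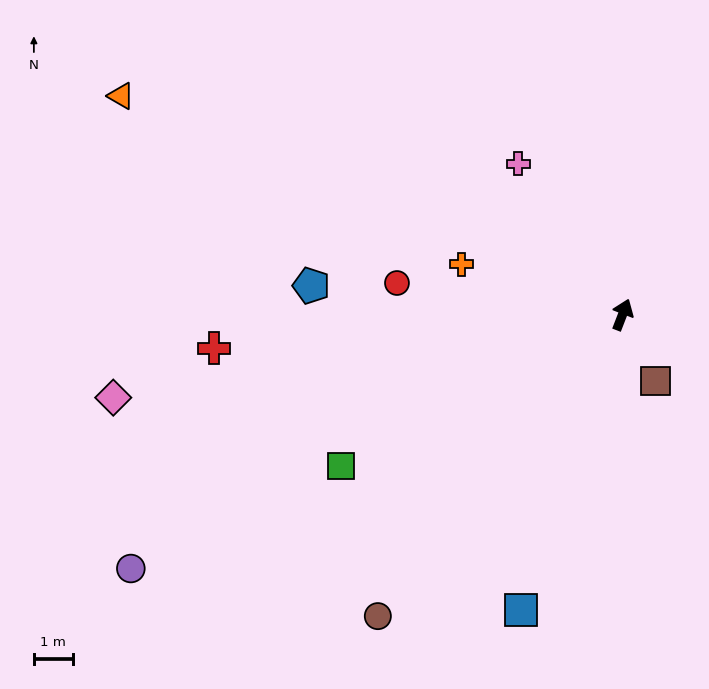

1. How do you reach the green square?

turn left 140°, forward 8.3 m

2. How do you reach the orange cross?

turn left 94°, forward 4.4 m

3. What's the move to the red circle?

turn left 103°, forward 5.9 m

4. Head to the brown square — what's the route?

turn right 132°, forward 1.9 m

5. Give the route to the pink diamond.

turn left 120°, forward 13.3 m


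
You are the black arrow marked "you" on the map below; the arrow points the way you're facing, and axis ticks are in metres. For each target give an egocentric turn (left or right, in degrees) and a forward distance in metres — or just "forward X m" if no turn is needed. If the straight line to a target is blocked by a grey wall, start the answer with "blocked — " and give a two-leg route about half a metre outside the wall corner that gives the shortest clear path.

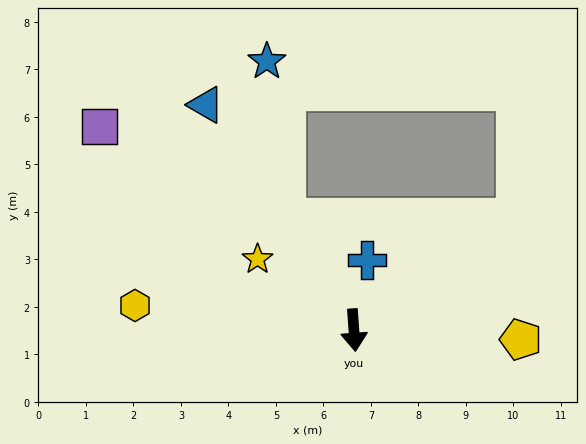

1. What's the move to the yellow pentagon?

turn left 83°, forward 3.5 m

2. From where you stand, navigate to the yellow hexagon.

turn right 100°, forward 4.6 m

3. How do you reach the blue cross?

turn left 165°, forward 1.5 m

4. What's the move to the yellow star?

turn right 130°, forward 2.5 m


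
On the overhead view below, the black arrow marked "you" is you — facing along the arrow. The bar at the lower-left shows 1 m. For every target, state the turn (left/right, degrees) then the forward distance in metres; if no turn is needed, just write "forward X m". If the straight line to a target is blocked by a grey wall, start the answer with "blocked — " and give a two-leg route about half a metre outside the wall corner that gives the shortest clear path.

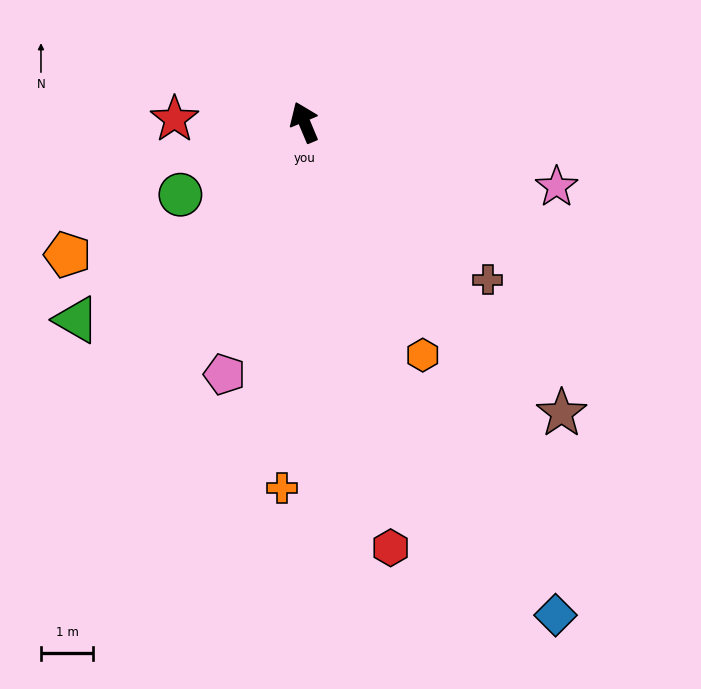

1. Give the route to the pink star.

turn right 127°, forward 5.0 m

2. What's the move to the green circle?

turn left 98°, forward 2.7 m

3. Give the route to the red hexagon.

turn left 169°, forward 8.3 m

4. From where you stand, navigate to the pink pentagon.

turn left 140°, forward 5.1 m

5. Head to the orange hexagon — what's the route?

turn right 176°, forward 5.0 m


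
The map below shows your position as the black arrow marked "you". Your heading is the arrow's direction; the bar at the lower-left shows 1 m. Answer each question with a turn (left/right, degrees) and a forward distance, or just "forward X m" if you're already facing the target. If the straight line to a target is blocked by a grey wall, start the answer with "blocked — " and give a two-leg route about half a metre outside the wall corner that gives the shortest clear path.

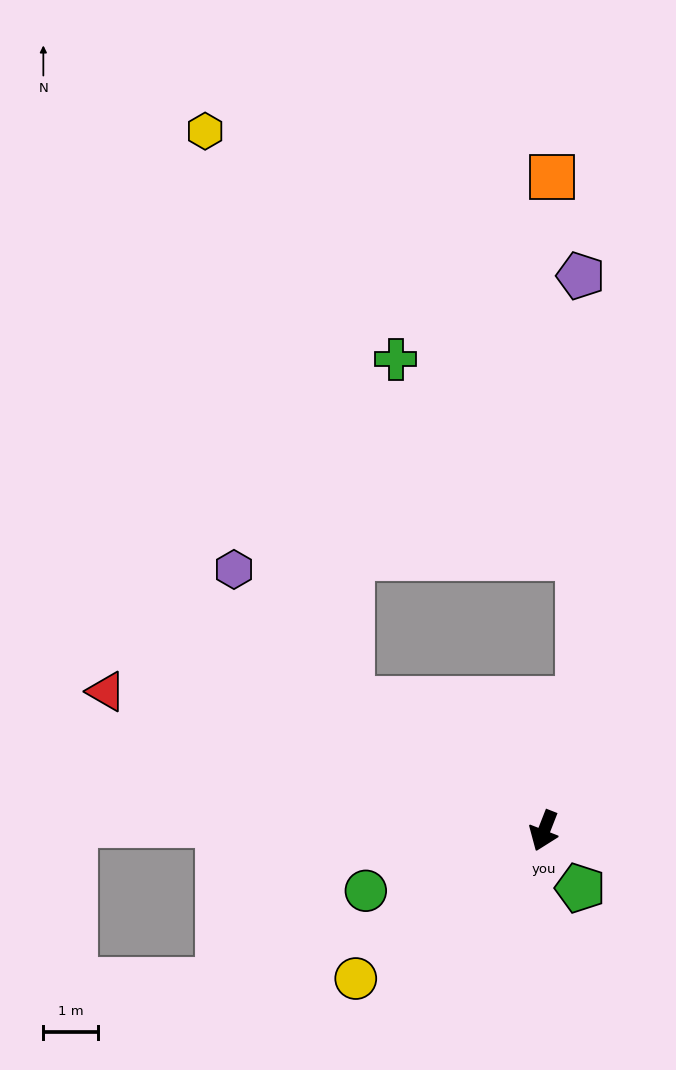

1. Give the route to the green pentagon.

turn left 54°, forward 1.2 m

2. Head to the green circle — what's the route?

turn right 50°, forward 3.4 m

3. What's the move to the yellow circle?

turn right 30°, forward 4.4 m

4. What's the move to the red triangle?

turn right 86°, forward 8.4 m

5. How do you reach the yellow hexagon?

blocked — turn right 103°, forward 4.3 m, then turn right 41°, forward 10.8 m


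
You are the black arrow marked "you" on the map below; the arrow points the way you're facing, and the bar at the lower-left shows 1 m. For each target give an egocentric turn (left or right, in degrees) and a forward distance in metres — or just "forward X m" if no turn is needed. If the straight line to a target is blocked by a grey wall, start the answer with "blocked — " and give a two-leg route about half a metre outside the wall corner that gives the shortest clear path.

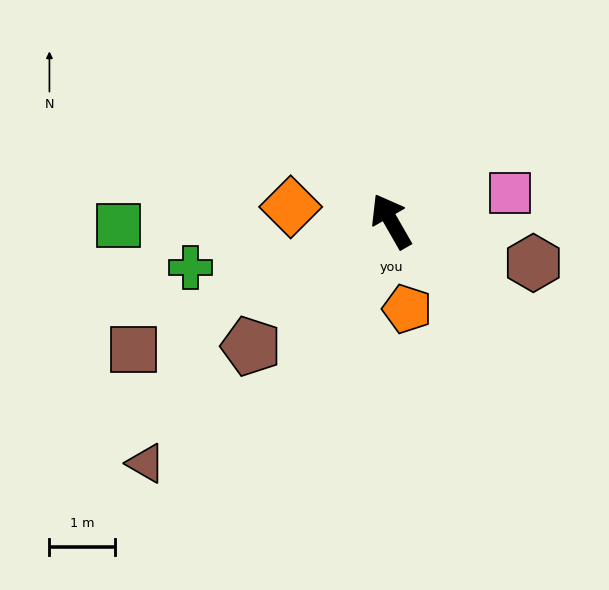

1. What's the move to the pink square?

turn right 107°, forward 1.9 m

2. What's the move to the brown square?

turn left 87°, forward 4.4 m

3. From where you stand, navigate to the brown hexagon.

turn right 136°, forward 2.3 m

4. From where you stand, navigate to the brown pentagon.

turn left 102°, forward 2.9 m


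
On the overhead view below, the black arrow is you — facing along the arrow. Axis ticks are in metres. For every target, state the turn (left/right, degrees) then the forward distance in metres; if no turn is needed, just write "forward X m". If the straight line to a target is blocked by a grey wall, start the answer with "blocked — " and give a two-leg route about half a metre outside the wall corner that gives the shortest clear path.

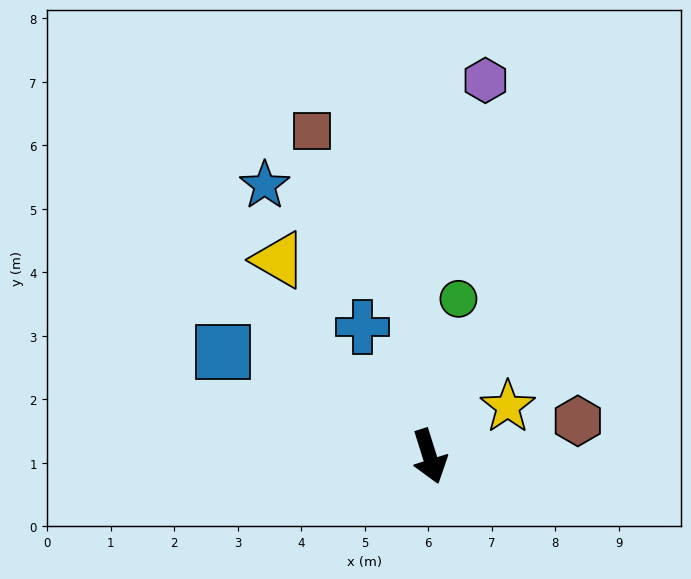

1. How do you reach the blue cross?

turn right 170°, forward 2.3 m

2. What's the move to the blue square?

turn right 134°, forward 3.6 m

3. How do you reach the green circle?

turn left 152°, forward 2.5 m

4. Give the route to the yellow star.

turn left 105°, forward 1.5 m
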